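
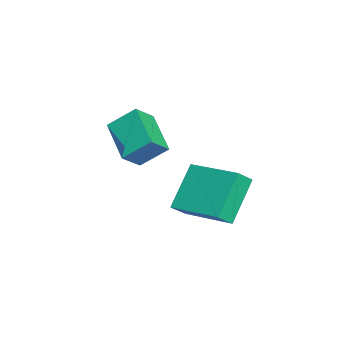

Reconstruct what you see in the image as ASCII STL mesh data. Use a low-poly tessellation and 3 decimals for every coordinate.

solid 
facet normal -0.584 -0.792 -0.176
outer loop
vertex -0.181 -1.826 -2.143
vertex -0.629 -1.374 -2.691
vertex 1.01 -2.385 -3.583
endloop
endfacet
facet normal 0.534 -0.539 0.651
outer loop
vertex 2.249 -0.706 -3.209
vertex -0.181 -1.826 -2.143
vertex 1.01 -2.385 -3.583
endloop
endfacet
facet normal -0.584 -0.792 -0.176
outer loop
vertex 1.01 -2.385 -3.583
vertex -0.629 -1.374 -2.691
vertex 0.562 -1.933 -4.13
endloop
endfacet
facet normal 0.611 -0.287 -0.738
outer loop
vertex 0.562 -1.933 -4.13
vertex 2.249 -0.706 -3.209
vertex 1.01 -2.385 -3.583
endloop
endfacet
facet normal -0.612 0.287 0.737
outer loop
vertex -0.181 -1.826 -2.143
vertex 0.61 0.305 -2.317
vertex -0.629 -1.374 -2.691
endloop
endfacet
facet normal 0.534 -0.539 0.651
outer loop
vertex 1.058 -0.147 -1.77
vertex -0.181 -1.826 -2.143
vertex 2.249 -0.706 -3.209
endloop
endfacet
facet normal -0.611 0.287 0.738
outer loop
vertex 1.058 -0.147 -1.77
vertex 0.61 0.305 -2.317
vertex -0.181 -1.826 -2.143
endloop
endfacet
facet normal -0.534 0.539 -0.651
outer loop
vertex -0.629 -1.374 -2.691
vertex 0.61 0.305 -2.317
vertex 0.562 -1.933 -4.13
endloop
endfacet
facet normal 0.612 -0.288 -0.737
outer loop
vertex 1.801 -0.254 -3.757
vertex 2.249 -0.706 -3.209
vertex 0.562 -1.933 -4.13
endloop
endfacet
facet normal -0.534 0.539 -0.651
outer loop
vertex 0.562 -1.933 -4.13
vertex 0.61 0.305 -2.317
vertex 1.801 -0.254 -3.757
endloop
endfacet
facet normal 0.584 0.792 0.176
outer loop
vertex 1.801 -0.254 -3.757
vertex 1.058 -0.147 -1.77
vertex 2.249 -0.706 -3.209
endloop
endfacet
facet normal 0.584 0.792 0.176
outer loop
vertex 0.61 0.305 -2.317
vertex 1.058 -0.147 -1.77
vertex 1.801 -0.254 -3.757
endloop
endfacet
facet normal -0.590 0.508 -0.628
outer loop
vertex -3.446 -3.469 -1.621
vertex -1.953 -2.746 -2.439
vertex -3.418 -4.49 -2.473
endloop
endfacet
facet normal -0.807 -0.391 0.442
outer loop
vertex -2.787 -5.034 -1.801
vertex -3.446 -3.469 -1.621
vertex -3.418 -4.49 -2.473
endloop
endfacet
facet normal -0.590 0.508 -0.628
outer loop
vertex -3.418 -4.49 -2.473
vertex -1.953 -2.746 -2.439
vertex -1.925 -3.767 -3.291
endloop
endfacet
facet normal 0.021 -0.768 -0.641
outer loop
vertex -1.925 -3.767 -3.291
vertex -2.787 -5.034 -1.801
vertex -3.418 -4.49 -2.473
endloop
endfacet
facet normal -0.021 0.768 0.641
outer loop
vertex -3.446 -3.469 -1.621
vertex -1.322 -3.29 -1.767
vertex -1.953 -2.746 -2.439
endloop
endfacet
facet normal -0.807 -0.391 0.442
outer loop
vertex -2.815 -4.013 -0.949
vertex -3.446 -3.469 -1.621
vertex -2.787 -5.034 -1.801
endloop
endfacet
facet normal -0.021 0.768 0.641
outer loop
vertex -2.815 -4.013 -0.949
vertex -1.322 -3.29 -1.767
vertex -3.446 -3.469 -1.621
endloop
endfacet
facet normal 0.807 0.391 -0.442
outer loop
vertex -1.953 -2.746 -2.439
vertex -1.322 -3.29 -1.767
vertex -1.925 -3.767 -3.291
endloop
endfacet
facet normal 0.021 -0.768 -0.641
outer loop
vertex -1.294 -4.311 -2.619
vertex -2.787 -5.034 -1.801
vertex -1.925 -3.767 -3.291
endloop
endfacet
facet normal 0.807 0.391 -0.442
outer loop
vertex -1.925 -3.767 -3.291
vertex -1.322 -3.29 -1.767
vertex -1.294 -4.311 -2.619
endloop
endfacet
facet normal 0.590 -0.508 0.628
outer loop
vertex -1.294 -4.311 -2.619
vertex -2.815 -4.013 -0.949
vertex -2.787 -5.034 -1.801
endloop
endfacet
facet normal 0.590 -0.508 0.628
outer loop
vertex -1.322 -3.29 -1.767
vertex -2.815 -4.013 -0.949
vertex -1.294 -4.311 -2.619
endloop
endfacet

endsolid


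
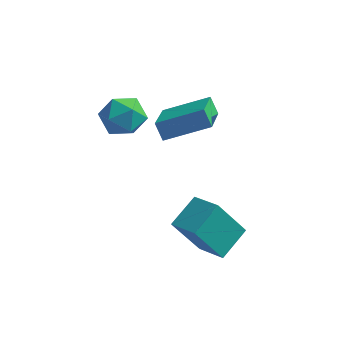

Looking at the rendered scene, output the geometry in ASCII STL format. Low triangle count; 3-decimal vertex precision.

solid 
facet normal -0.465 -0.263 0.846
outer loop
vertex 2.58 -1.894 -0.95
vertex 2.986 -0.604 -0.326
vertex 1.434 -1.316 -1.4
endloop
endfacet
facet normal -0.272 -0.866 -0.419
outer loop
vertex 2.354 -0.796 -3.074
vertex 2.58 -1.894 -0.95
vertex 1.434 -1.316 -1.4
endloop
endfacet
facet normal -0.465 -0.262 0.846
outer loop
vertex 1.434 -1.316 -1.4
vertex 2.986 -0.604 -0.326
vertex 1.841 -0.025 -0.776
endloop
endfacet
facet normal -0.842 0.425 -0.331
outer loop
vertex 1.841 -0.025 -0.776
vertex 2.354 -0.796 -3.074
vertex 1.434 -1.316 -1.4
endloop
endfacet
facet normal 0.842 -0.425 0.331
outer loop
vertex 2.58 -1.894 -0.95
vertex 3.906 -0.084 -2.0
vertex 2.986 -0.604 -0.326
endloop
endfacet
facet normal -0.273 -0.866 -0.419
outer loop
vertex 3.499 -1.375 -2.624
vertex 2.58 -1.894 -0.95
vertex 2.354 -0.796 -3.074
endloop
endfacet
facet normal 0.842 -0.425 0.331
outer loop
vertex 3.499 -1.375 -2.624
vertex 3.906 -0.084 -2.0
vertex 2.58 -1.894 -0.95
endloop
endfacet
facet normal 0.273 0.866 0.419
outer loop
vertex 2.986 -0.604 -0.326
vertex 3.906 -0.084 -2.0
vertex 1.841 -0.025 -0.776
endloop
endfacet
facet normal -0.843 0.425 -0.331
outer loop
vertex 2.76 0.494 -2.45
vertex 2.354 -0.796 -3.074
vertex 1.841 -0.025 -0.776
endloop
endfacet
facet normal 0.273 0.866 0.418
outer loop
vertex 1.841 -0.025 -0.776
vertex 3.906 -0.084 -2.0
vertex 2.76 0.494 -2.45
endloop
endfacet
facet normal 0.465 0.263 -0.845
outer loop
vertex 2.76 0.494 -2.45
vertex 3.499 -1.375 -2.624
vertex 2.354 -0.796 -3.074
endloop
endfacet
facet normal 0.464 0.262 -0.846
outer loop
vertex 3.906 -0.084 -2.0
vertex 3.499 -1.375 -2.624
vertex 2.76 0.494 -2.45
endloop
endfacet
facet normal -0.874 0.228 0.429
outer loop
vertex -2.349 0.762 2.065
vertex -1.873 1.049 2.883
vertex -2.056 1.701 2.163
endloop
endfacet
facet normal -0.908 0.312 -0.279
outer loop
vertex -2.349 0.762 2.065
vertex -2.056 1.701 2.163
vertex -1.949 1.238 1.296
endloop
endfacet
facet normal -0.749 -0.313 -0.583
outer loop
vertex -2.349 0.762 2.065
vertex -1.949 1.238 1.296
vertex -1.701 0.299 1.481
endloop
endfacet
facet normal -0.618 -0.784 -0.064
outer loop
vertex -2.349 0.762 2.065
vertex -1.701 0.299 1.481
vertex -1.654 0.182 2.461
endloop
endfacet
facet normal -0.695 -0.449 0.562
outer loop
vertex -2.349 0.762 2.065
vertex -1.654 0.182 2.461
vertex -1.873 1.049 2.883
endloop
endfacet
facet normal -0.407 0.784 -0.469
outer loop
vertex -1.949 1.238 1.296
vertex -2.056 1.701 2.163
vertex -1.226 1.818 1.639
endloop
endfacet
facet normal -0.351 0.648 0.676
outer loop
vertex -2.056 1.701 2.163
vertex -1.873 1.049 2.883
vertex -1.179 1.701 2.619
endloop
endfacet
facet normal -0.062 -0.449 0.891
outer loop
vertex -1.873 1.049 2.883
vertex -1.654 0.182 2.461
vertex -0.931 0.762 2.804
endloop
endfacet
facet normal 0.063 -0.991 -0.121
outer loop
vertex -1.654 0.182 2.461
vertex -1.701 0.299 1.481
vertex -0.824 0.299 1.937
endloop
endfacet
facet normal -0.150 -0.229 -0.962
outer loop
vertex -1.701 0.299 1.481
vertex -1.949 1.238 1.296
vertex -1.007 0.951 1.217
endloop
endfacet
facet normal 0.618 0.784 0.064
outer loop
vertex -0.531 1.238 2.035
vertex -1.226 1.818 1.639
vertex -1.179 1.701 2.619
endloop
endfacet
facet normal 0.749 0.313 0.583
outer loop
vertex -0.531 1.238 2.035
vertex -1.179 1.701 2.619
vertex -0.931 0.762 2.804
endloop
endfacet
facet normal 0.908 -0.312 0.279
outer loop
vertex -0.531 1.238 2.035
vertex -0.931 0.762 2.804
vertex -0.824 0.299 1.937
endloop
endfacet
facet normal 0.874 -0.228 -0.429
outer loop
vertex -0.531 1.238 2.035
vertex -0.824 0.299 1.937
vertex -1.007 0.951 1.217
endloop
endfacet
facet normal 0.695 0.449 -0.562
outer loop
vertex -0.531 1.238 2.035
vertex -1.007 0.951 1.217
vertex -1.226 1.818 1.639
endloop
endfacet
facet normal -0.063 0.991 0.121
outer loop
vertex -1.179 1.701 2.619
vertex -1.226 1.818 1.639
vertex -2.056 1.701 2.163
endloop
endfacet
facet normal 0.150 0.229 0.962
outer loop
vertex -0.931 0.762 2.804
vertex -1.179 1.701 2.619
vertex -1.873 1.049 2.883
endloop
endfacet
facet normal 0.407 -0.784 0.469
outer loop
vertex -0.824 0.299 1.937
vertex -0.931 0.762 2.804
vertex -1.654 0.182 2.461
endloop
endfacet
facet normal 0.351 -0.648 -0.676
outer loop
vertex -1.007 0.951 1.217
vertex -0.824 0.299 1.937
vertex -1.701 0.299 1.481
endloop
endfacet
facet normal 0.062 0.449 -0.891
outer loop
vertex -1.226 1.818 1.639
vertex -1.007 0.951 1.217
vertex -1.949 1.238 1.296
endloop
endfacet
facet normal -0.500 0.288 0.817
outer loop
vertex -0.09 0.851 2.198
vertex 1.547 1.617 2.929
vertex -0.542 2.702 1.269
endloop
endfacet
facet normal -0.839 -0.393 -0.375
outer loop
vertex -0.127 2.463 0.591
vertex -0.09 0.851 2.198
vertex -0.542 2.702 1.269
endloop
endfacet
facet normal -0.499 0.288 0.817
outer loop
vertex -0.542 2.702 1.269
vertex 1.547 1.617 2.929
vertex 1.096 3.468 2.0
endloop
endfacet
facet normal -0.213 0.873 -0.438
outer loop
vertex 1.096 3.468 2.0
vertex -0.127 2.463 0.591
vertex -0.542 2.702 1.269
endloop
endfacet
facet normal 0.213 -0.873 0.438
outer loop
vertex -0.09 0.851 2.198
vertex 1.962 1.378 2.251
vertex 1.547 1.617 2.929
endloop
endfacet
facet normal -0.840 -0.393 -0.375
outer loop
vertex 0.324 0.612 1.52
vertex -0.09 0.851 2.198
vertex -0.127 2.463 0.591
endloop
endfacet
facet normal 0.213 -0.873 0.438
outer loop
vertex 0.324 0.612 1.52
vertex 1.962 1.378 2.251
vertex -0.09 0.851 2.198
endloop
endfacet
facet normal 0.839 0.393 0.375
outer loop
vertex 1.547 1.617 2.929
vertex 1.962 1.378 2.251
vertex 1.096 3.468 2.0
endloop
endfacet
facet normal -0.213 0.873 -0.438
outer loop
vertex 1.51 3.229 1.322
vertex -0.127 2.463 0.591
vertex 1.096 3.468 2.0
endloop
endfacet
facet normal 0.840 0.393 0.374
outer loop
vertex 1.096 3.468 2.0
vertex 1.962 1.378 2.251
vertex 1.51 3.229 1.322
endloop
endfacet
facet normal 0.500 -0.288 -0.817
outer loop
vertex 1.51 3.229 1.322
vertex 0.324 0.612 1.52
vertex -0.127 2.463 0.591
endloop
endfacet
facet normal 0.499 -0.288 -0.817
outer loop
vertex 1.962 1.378 2.251
vertex 0.324 0.612 1.52
vertex 1.51 3.229 1.322
endloop
endfacet

endsolid


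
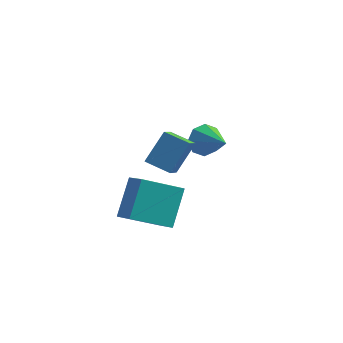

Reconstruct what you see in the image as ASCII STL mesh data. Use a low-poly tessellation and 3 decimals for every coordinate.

solid 
facet normal -0.732 -0.509 0.453
outer loop
vertex -0.931 -2.868 -1.083
vertex -0.889 -1.5 0.523
vertex -1.782 -2.16 -1.663
endloop
endfacet
facet normal -0.020 -0.648 -0.761
outer loop
vertex -0.231 -1.08 -2.623
vertex -0.931 -2.868 -1.083
vertex -1.782 -2.16 -1.663
endloop
endfacet
facet normal -0.732 -0.510 0.453
outer loop
vertex -1.782 -2.16 -1.663
vertex -0.889 -1.5 0.523
vertex -1.741 -0.792 -0.057
endloop
endfacet
facet normal -0.681 0.566 -0.464
outer loop
vertex -1.741 -0.792 -0.057
vertex -0.231 -1.08 -2.623
vertex -1.782 -2.16 -1.663
endloop
endfacet
facet normal 0.681 -0.566 0.464
outer loop
vertex -0.931 -2.868 -1.083
vertex 0.662 -0.42 -0.437
vertex -0.889 -1.5 0.523
endloop
endfacet
facet normal -0.020 -0.648 -0.761
outer loop
vertex 0.621 -1.788 -2.043
vertex -0.931 -2.868 -1.083
vertex -0.231 -1.08 -2.623
endloop
endfacet
facet normal 0.681 -0.566 0.465
outer loop
vertex 0.621 -1.788 -2.043
vertex 0.662 -0.42 -0.437
vertex -0.931 -2.868 -1.083
endloop
endfacet
facet normal 0.020 0.648 0.761
outer loop
vertex -0.889 -1.5 0.523
vertex 0.662 -0.42 -0.437
vertex -1.741 -0.792 -0.057
endloop
endfacet
facet normal -0.681 0.566 -0.464
outer loop
vertex -0.189 0.288 -1.017
vertex -0.231 -1.08 -2.623
vertex -1.741 -0.792 -0.057
endloop
endfacet
facet normal 0.020 0.648 0.761
outer loop
vertex -1.741 -0.792 -0.057
vertex 0.662 -0.42 -0.437
vertex -0.189 0.288 -1.017
endloop
endfacet
facet normal 0.732 0.509 -0.453
outer loop
vertex -0.189 0.288 -1.017
vertex 0.621 -1.788 -2.043
vertex -0.231 -1.08 -2.623
endloop
endfacet
facet normal 0.732 0.509 -0.452
outer loop
vertex 0.662 -0.42 -0.437
vertex 0.621 -1.788 -2.043
vertex -0.189 0.288 -1.017
endloop
endfacet
facet normal -0.761 0.523 -0.383
outer loop
vertex 0.638 3.872 -0.81
vertex 0.145 3.69 -0.079
vertex 0.714 4.345 -0.316
endloop
endfacet
facet normal 0.906 0.227 -0.357
outer loop
vertex 0.638 3.872 -0.81
vertex 0.714 4.345 -0.316
vertex 1.455 2.79 0.579
endloop
endfacet
facet normal -0.762 0.523 -0.382
outer loop
vertex 0.714 4.345 -0.316
vertex 0.145 3.69 -0.079
vertex 0.458 4.435 0.317
endloop
endfacet
facet normal 0.809 0.531 0.252
outer loop
vertex 0.714 4.345 -0.316
vertex 0.458 4.435 0.317
vertex 1.455 2.79 0.579
endloop
endfacet
facet normal -0.761 0.523 -0.383
outer loop
vertex 0.458 4.435 0.317
vertex 0.145 3.69 -0.079
vertex 0.018 4.088 0.718
endloop
endfacet
facet normal 0.432 0.391 0.813
outer loop
vertex 0.458 4.435 0.317
vertex 0.018 4.088 0.718
vertex 1.455 2.79 0.579
endloop
endfacet
facet normal -0.762 0.523 -0.383
outer loop
vertex 0.018 4.088 0.718
vertex 0.145 3.69 -0.079
vertex -0.347 3.508 0.652
endloop
endfacet
facet normal -0.004 -0.111 0.994
outer loop
vertex 0.018 4.088 0.718
vertex -0.347 3.508 0.652
vertex 1.455 2.79 0.579
endloop
endfacet
facet normal -0.762 0.523 -0.383
outer loop
vertex -0.347 3.508 0.652
vertex 0.145 3.69 -0.079
vertex -0.424 3.034 0.158
endloop
endfacet
facet normal -0.243 -0.681 0.691
outer loop
vertex -0.347 3.508 0.652
vertex -0.424 3.034 0.158
vertex 1.455 2.79 0.579
endloop
endfacet
facet normal -0.762 0.523 -0.382
outer loop
vertex -0.424 3.034 0.158
vertex 0.145 3.69 -0.079
vertex -0.168 2.945 -0.475
endloop
endfacet
facet normal -0.146 -0.986 0.080
outer loop
vertex -0.424 3.034 0.158
vertex -0.168 2.945 -0.475
vertex 1.455 2.79 0.579
endloop
endfacet
facet normal -0.761 0.523 -0.383
outer loop
vertex -0.168 2.945 -0.475
vertex 0.145 3.69 -0.079
vertex 0.272 3.292 -0.876
endloop
endfacet
facet normal 0.231 -0.847 -0.480
outer loop
vertex -0.168 2.945 -0.475
vertex 0.272 3.292 -0.876
vertex 1.455 2.79 0.579
endloop
endfacet
facet normal -0.761 0.524 -0.383
outer loop
vertex 0.272 3.292 -0.876
vertex 0.145 3.69 -0.079
vertex 0.638 3.872 -0.81
endloop
endfacet
facet normal 0.666 -0.345 -0.661
outer loop
vertex 0.272 3.292 -0.876
vertex 0.638 3.872 -0.81
vertex 1.455 2.79 0.579
endloop
endfacet
facet normal -0.950 0.093 0.299
outer loop
vertex -1.017 -0.796 1.167
vertex -0.487 0.172 2.551
vertex -1.139 0.327 0.428
endloop
endfacet
facet normal -0.300 -0.547 -0.782
outer loop
vertex 0.067 0.208 0.049
vertex -1.017 -0.796 1.167
vertex -1.139 0.327 0.428
endloop
endfacet
facet normal -0.950 0.093 0.299
outer loop
vertex -1.139 0.327 0.428
vertex -0.487 0.172 2.551
vertex -0.609 1.295 1.812
endloop
endfacet
facet normal -0.090 0.832 -0.547
outer loop
vertex -0.609 1.295 1.812
vertex 0.067 0.208 0.049
vertex -1.139 0.327 0.428
endloop
endfacet
facet normal 0.090 -0.832 0.547
outer loop
vertex -1.017 -0.796 1.167
vertex 0.719 0.053 2.172
vertex -0.487 0.172 2.551
endloop
endfacet
facet normal -0.300 -0.547 -0.782
outer loop
vertex 0.189 -0.915 0.788
vertex -1.017 -0.796 1.167
vertex 0.067 0.208 0.049
endloop
endfacet
facet normal 0.090 -0.832 0.547
outer loop
vertex 0.189 -0.915 0.788
vertex 0.719 0.053 2.172
vertex -1.017 -0.796 1.167
endloop
endfacet
facet normal 0.300 0.547 0.782
outer loop
vertex -0.487 0.172 2.551
vertex 0.719 0.053 2.172
vertex -0.609 1.295 1.812
endloop
endfacet
facet normal -0.090 0.832 -0.547
outer loop
vertex 0.597 1.176 1.433
vertex 0.067 0.208 0.049
vertex -0.609 1.295 1.812
endloop
endfacet
facet normal 0.300 0.547 0.782
outer loop
vertex -0.609 1.295 1.812
vertex 0.719 0.053 2.172
vertex 0.597 1.176 1.433
endloop
endfacet
facet normal 0.950 -0.093 -0.299
outer loop
vertex 0.597 1.176 1.433
vertex 0.189 -0.915 0.788
vertex 0.067 0.208 0.049
endloop
endfacet
facet normal 0.950 -0.093 -0.299
outer loop
vertex 0.719 0.053 2.172
vertex 0.189 -0.915 0.788
vertex 0.597 1.176 1.433
endloop
endfacet

endsolid


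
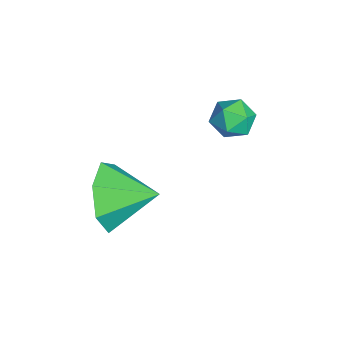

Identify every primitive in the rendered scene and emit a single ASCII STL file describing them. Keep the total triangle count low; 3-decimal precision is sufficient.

solid 
facet normal -0.240 -0.927 -0.289
outer loop
vertex 0.599 -4.724 -1.868
vertex 0.228 -4.351 -2.754
vertex 1.185 -4.666 -2.54
endloop
endfacet
facet normal 0.725 0.222 0.652
outer loop
vertex 0.599 -4.724 -1.868
vertex 1.185 -4.666 -2.54
vertex 0.552 -3.109 -2.366
endloop
endfacet
facet normal -0.240 -0.927 -0.289
outer loop
vertex 1.185 -4.666 -2.54
vertex 0.228 -4.351 -2.754
vertex 1.051 -4.371 -3.373
endloop
endfacet
facet normal 0.926 0.378 -0.015
outer loop
vertex 1.185 -4.666 -2.54
vertex 1.051 -4.371 -3.373
vertex 0.552 -3.109 -2.366
endloop
endfacet
facet normal -0.240 -0.927 -0.289
outer loop
vertex 1.051 -4.371 -3.373
vertex 0.228 -4.351 -2.754
vertex 0.297 -4.061 -3.74
endloop
endfacet
facet normal 0.532 0.647 -0.547
outer loop
vertex 1.051 -4.371 -3.373
vertex 0.297 -4.061 -3.74
vertex 0.552 -3.109 -2.366
endloop
endfacet
facet normal -0.241 -0.926 -0.289
outer loop
vertex 0.297 -4.061 -3.74
vertex 0.228 -4.351 -2.754
vertex -0.508 -3.969 -3.364
endloop
endfacet
facet normal -0.159 0.825 -0.542
outer loop
vertex 0.297 -4.061 -3.74
vertex -0.508 -3.969 -3.364
vertex 0.552 -3.109 -2.366
endloop
endfacet
facet normal -0.242 -0.926 -0.289
outer loop
vertex -0.508 -3.969 -3.364
vertex 0.228 -4.351 -2.754
vertex -0.759 -4.164 -2.528
endloop
endfacet
facet normal -0.626 0.779 -0.006
outer loop
vertex -0.508 -3.969 -3.364
vertex -0.759 -4.164 -2.528
vertex 0.552 -3.109 -2.366
endloop
endfacet
facet normal -0.242 -0.926 -0.289
outer loop
vertex -0.759 -4.164 -2.528
vertex 0.228 -4.351 -2.754
vertex -0.266 -4.5 -1.863
endloop
endfacet
facet normal -0.519 0.544 0.660
outer loop
vertex -0.759 -4.164 -2.528
vertex -0.266 -4.5 -1.863
vertex 0.552 -3.109 -2.366
endloop
endfacet
facet normal -0.242 -0.926 -0.289
outer loop
vertex -0.266 -4.5 -1.863
vertex 0.228 -4.351 -2.754
vertex 0.599 -4.724 -1.868
endloop
endfacet
facet normal 0.082 0.296 0.952
outer loop
vertex -0.266 -4.5 -1.863
vertex 0.599 -4.724 -1.868
vertex 0.552 -3.109 -2.366
endloop
endfacet
facet normal -0.570 0.717 -0.402
outer loop
vertex -1.63 -0.941 -2.032
vertex -2.059 -1.018 -1.561
vertex -1.579 -0.598 -1.492
endloop
endfacet
facet normal 0.122 0.833 -0.540
outer loop
vertex -1.63 -0.941 -2.032
vertex -1.579 -0.598 -1.492
vertex -1.055 -0.85 -1.762
endloop
endfacet
facet normal 0.375 0.265 -0.888
outer loop
vertex -1.63 -0.941 -2.032
vertex -1.055 -0.85 -1.762
vertex -1.21 -1.425 -1.999
endloop
endfacet
facet normal -0.159 -0.204 -0.966
outer loop
vertex -1.63 -0.941 -2.032
vertex -1.21 -1.425 -1.999
vertex -1.831 -1.529 -1.875
endloop
endfacet
facet normal -0.743 0.077 -0.665
outer loop
vertex -1.63 -0.941 -2.032
vertex -1.831 -1.529 -1.875
vertex -2.059 -1.018 -1.561
endloop
endfacet
facet normal 0.466 0.881 0.083
outer loop
vertex -1.055 -0.85 -1.762
vertex -1.579 -0.598 -1.492
vertex -1.129 -0.871 -1.125
endloop
endfacet
facet normal -0.651 0.694 0.306
outer loop
vertex -1.579 -0.598 -1.492
vertex -2.059 -1.018 -1.561
vertex -1.75 -0.975 -1.001
endloop
endfacet
facet normal -0.932 -0.342 -0.120
outer loop
vertex -2.059 -1.018 -1.561
vertex -1.831 -1.529 -1.875
vertex -1.905 -1.55 -1.238
endloop
endfacet
facet normal 0.012 -0.795 -0.606
outer loop
vertex -1.831 -1.529 -1.875
vertex -1.21 -1.425 -1.999
vertex -1.381 -1.802 -1.508
endloop
endfacet
facet normal 0.876 -0.038 -0.481
outer loop
vertex -1.21 -1.425 -1.999
vertex -1.055 -0.85 -1.762
vertex -0.901 -1.382 -1.439
endloop
endfacet
facet normal 0.159 0.204 0.966
outer loop
vertex -1.33 -1.459 -0.968
vertex -1.129 -0.871 -1.125
vertex -1.75 -0.975 -1.001
endloop
endfacet
facet normal -0.375 -0.265 0.888
outer loop
vertex -1.33 -1.459 -0.968
vertex -1.75 -0.975 -1.001
vertex -1.905 -1.55 -1.238
endloop
endfacet
facet normal -0.122 -0.833 0.540
outer loop
vertex -1.33 -1.459 -0.968
vertex -1.905 -1.55 -1.238
vertex -1.381 -1.802 -1.508
endloop
endfacet
facet normal 0.570 -0.717 0.402
outer loop
vertex -1.33 -1.459 -0.968
vertex -1.381 -1.802 -1.508
vertex -0.901 -1.382 -1.439
endloop
endfacet
facet normal 0.743 -0.077 0.665
outer loop
vertex -1.33 -1.459 -0.968
vertex -0.901 -1.382 -1.439
vertex -1.129 -0.871 -1.125
endloop
endfacet
facet normal -0.012 0.795 0.606
outer loop
vertex -1.75 -0.975 -1.001
vertex -1.129 -0.871 -1.125
vertex -1.579 -0.598 -1.492
endloop
endfacet
facet normal -0.876 0.038 0.481
outer loop
vertex -1.905 -1.55 -1.238
vertex -1.75 -0.975 -1.001
vertex -2.059 -1.018 -1.561
endloop
endfacet
facet normal -0.466 -0.881 -0.083
outer loop
vertex -1.381 -1.802 -1.508
vertex -1.905 -1.55 -1.238
vertex -1.831 -1.529 -1.875
endloop
endfacet
facet normal 0.651 -0.694 -0.306
outer loop
vertex -0.901 -1.382 -1.439
vertex -1.381 -1.802 -1.508
vertex -1.21 -1.425 -1.999
endloop
endfacet
facet normal 0.932 0.342 0.120
outer loop
vertex -1.129 -0.871 -1.125
vertex -0.901 -1.382 -1.439
vertex -1.055 -0.85 -1.762
endloop
endfacet

endsolid


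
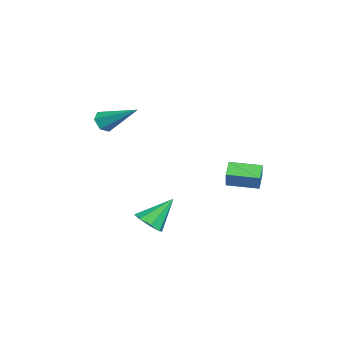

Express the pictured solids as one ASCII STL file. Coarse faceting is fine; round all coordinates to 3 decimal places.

solid 
facet normal 0.242 -0.629 -0.739
outer loop
vertex 3.963 -1.505 -4.009
vertex 3.484 -1.141 -4.475
vertex 4.219 -1.069 -4.296
endloop
endfacet
facet normal 0.706 0.051 0.707
outer loop
vertex 3.963 -1.505 -4.009
vertex 4.219 -1.069 -4.296
vertex 3.076 -0.079 -3.225
endloop
endfacet
facet normal 0.242 -0.629 -0.739
outer loop
vertex 4.219 -1.069 -4.296
vertex 3.484 -1.141 -4.475
vertex 4.045 -0.675 -4.688
endloop
endfacet
facet normal 0.760 0.595 0.261
outer loop
vertex 4.219 -1.069 -4.296
vertex 4.045 -0.675 -4.688
vertex 3.076 -0.079 -3.225
endloop
endfacet
facet normal 0.241 -0.628 -0.740
outer loop
vertex 4.045 -0.675 -4.688
vertex 3.484 -1.141 -4.475
vertex 3.542 -0.555 -4.954
endloop
endfacet
facet normal 0.314 0.934 -0.172
outer loop
vertex 4.045 -0.675 -4.688
vertex 3.542 -0.555 -4.954
vertex 3.076 -0.079 -3.225
endloop
endfacet
facet normal 0.242 -0.628 -0.739
outer loop
vertex 3.542 -0.555 -4.954
vertex 3.484 -1.141 -4.475
vertex 3.005 -0.778 -4.94
endloop
endfacet
facet normal -0.368 0.866 -0.338
outer loop
vertex 3.542 -0.555 -4.954
vertex 3.005 -0.778 -4.94
vertex 3.076 -0.079 -3.225
endloop
endfacet
facet normal 0.241 -0.628 -0.739
outer loop
vertex 3.005 -0.778 -4.94
vertex 3.484 -1.141 -4.475
vertex 2.749 -1.214 -4.653
endloop
endfacet
facet normal -0.891 0.432 -0.139
outer loop
vertex 3.005 -0.778 -4.94
vertex 2.749 -1.214 -4.653
vertex 3.076 -0.079 -3.225
endloop
endfacet
facet normal 0.241 -0.629 -0.739
outer loop
vertex 2.749 -1.214 -4.653
vertex 3.484 -1.141 -4.475
vertex 2.923 -1.608 -4.261
endloop
endfacet
facet normal -0.945 -0.113 0.306
outer loop
vertex 2.749 -1.214 -4.653
vertex 2.923 -1.608 -4.261
vertex 3.076 -0.079 -3.225
endloop
endfacet
facet normal 0.241 -0.629 -0.739
outer loop
vertex 2.923 -1.608 -4.261
vertex 3.484 -1.141 -4.475
vertex 3.426 -1.728 -3.995
endloop
endfacet
facet normal -0.499 -0.451 0.740
outer loop
vertex 2.923 -1.608 -4.261
vertex 3.426 -1.728 -3.995
vertex 3.076 -0.079 -3.225
endloop
endfacet
facet normal 0.242 -0.628 -0.739
outer loop
vertex 3.426 -1.728 -3.995
vertex 3.484 -1.141 -4.475
vertex 3.963 -1.505 -4.009
endloop
endfacet
facet normal 0.183 -0.384 0.905
outer loop
vertex 3.426 -1.728 -3.995
vertex 3.963 -1.505 -4.009
vertex 3.076 -0.079 -3.225
endloop
endfacet
facet normal -0.388 -0.764 -0.516
outer loop
vertex -1.671 -2.955 -1.156
vertex -1.856 -3.219 -0.626
vertex -2.232 -2.826 -0.925
endloop
endfacet
facet normal -0.072 0.785 -0.615
outer loop
vertex -1.671 -2.955 -1.156
vertex -2.232 -2.826 -0.925
vertex -1.064 -1.661 0.426
endloop
endfacet
facet normal -0.388 -0.764 -0.516
outer loop
vertex -2.232 -2.826 -0.925
vertex -1.856 -3.219 -0.626
vertex -2.417 -3.09 -0.395
endloop
endfacet
facet normal -0.744 0.664 0.071
outer loop
vertex -2.232 -2.826 -0.925
vertex -2.417 -3.09 -0.395
vertex -1.064 -1.661 0.426
endloop
endfacet
facet normal -0.388 -0.763 -0.517
outer loop
vertex -2.417 -3.09 -0.395
vertex -1.856 -3.219 -0.626
vertex -2.041 -3.483 -0.097
endloop
endfacet
facet normal -0.572 0.072 0.817
outer loop
vertex -2.417 -3.09 -0.395
vertex -2.041 -3.483 -0.097
vertex -1.064 -1.661 0.426
endloop
endfacet
facet normal -0.387 -0.764 -0.517
outer loop
vertex -2.041 -3.483 -0.097
vertex -1.856 -3.219 -0.626
vertex -1.48 -3.611 -0.328
endloop
endfacet
facet normal 0.271 -0.397 0.877
outer loop
vertex -2.041 -3.483 -0.097
vertex -1.48 -3.611 -0.328
vertex -1.064 -1.661 0.426
endloop
endfacet
facet normal -0.389 -0.764 -0.515
outer loop
vertex -1.48 -3.611 -0.328
vertex -1.856 -3.219 -0.626
vertex -1.295 -3.348 -0.858
endloop
endfacet
facet normal 0.942 -0.275 0.192
outer loop
vertex -1.48 -3.611 -0.328
vertex -1.295 -3.348 -0.858
vertex -1.064 -1.661 0.426
endloop
endfacet
facet normal -0.389 -0.763 -0.516
outer loop
vertex -1.295 -3.348 -0.858
vertex -1.856 -3.219 -0.626
vertex -1.671 -2.955 -1.156
endloop
endfacet
facet normal 0.770 0.316 -0.554
outer loop
vertex -1.295 -3.348 -0.858
vertex -1.671 -2.955 -1.156
vertex -1.064 -1.661 0.426
endloop
endfacet
facet normal -0.839 0.169 0.518
outer loop
vertex 3.145 2.259 -0.998
vertex 3.365 3.668 -1.102
vertex 2.633 2.277 -1.833
endloop
endfacet
facet normal -0.153 -0.986 0.073
outer loop
vertex 3.355 2.132 -2.278
vertex 3.145 2.259 -0.998
vertex 2.633 2.277 -1.833
endloop
endfacet
facet normal -0.839 0.169 0.518
outer loop
vertex 2.633 2.277 -1.833
vertex 3.365 3.668 -1.102
vertex 2.853 3.686 -1.937
endloop
endfacet
facet normal -0.522 0.019 -0.853
outer loop
vertex 2.853 3.686 -1.937
vertex 3.355 2.132 -2.278
vertex 2.633 2.277 -1.833
endloop
endfacet
facet normal 0.522 -0.019 0.853
outer loop
vertex 3.145 2.259 -0.998
vertex 4.087 3.523 -1.547
vertex 3.365 3.668 -1.102
endloop
endfacet
facet normal -0.153 -0.986 0.073
outer loop
vertex 3.867 2.114 -1.443
vertex 3.145 2.259 -0.998
vertex 3.355 2.132 -2.278
endloop
endfacet
facet normal 0.522 -0.019 0.853
outer loop
vertex 3.867 2.114 -1.443
vertex 4.087 3.523 -1.547
vertex 3.145 2.259 -0.998
endloop
endfacet
facet normal 0.153 0.986 -0.073
outer loop
vertex 3.365 3.668 -1.102
vertex 4.087 3.523 -1.547
vertex 2.853 3.686 -1.937
endloop
endfacet
facet normal -0.522 0.019 -0.853
outer loop
vertex 3.575 3.541 -2.382
vertex 3.355 2.132 -2.278
vertex 2.853 3.686 -1.937
endloop
endfacet
facet normal 0.153 0.986 -0.073
outer loop
vertex 2.853 3.686 -1.937
vertex 4.087 3.523 -1.547
vertex 3.575 3.541 -2.382
endloop
endfacet
facet normal 0.839 -0.169 -0.518
outer loop
vertex 3.575 3.541 -2.382
vertex 3.867 2.114 -1.443
vertex 3.355 2.132 -2.278
endloop
endfacet
facet normal 0.839 -0.169 -0.518
outer loop
vertex 4.087 3.523 -1.547
vertex 3.867 2.114 -1.443
vertex 3.575 3.541 -2.382
endloop
endfacet

endsolid


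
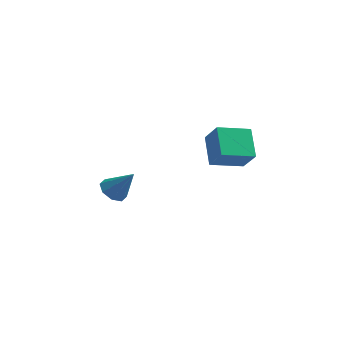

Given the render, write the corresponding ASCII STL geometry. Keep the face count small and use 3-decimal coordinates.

solid 
facet normal -0.615 0.013 -0.788
outer loop
vertex -2.895 0.462 -4.444
vertex -3.609 0.243 -3.89
vertex -3.221 1.037 -4.18
endloop
endfacet
facet normal 0.834 0.535 -0.137
outer loop
vertex -2.895 0.462 -4.444
vertex -3.221 1.037 -4.18
vertex -2.391 0.217 -2.33
endloop
endfacet
facet normal -0.616 0.013 -0.788
outer loop
vertex -3.221 1.037 -4.18
vertex -3.609 0.243 -3.89
vertex -3.774 1.147 -3.746
endloop
endfacet
facet normal 0.364 0.901 0.236
outer loop
vertex -3.221 1.037 -4.18
vertex -3.774 1.147 -3.746
vertex -2.391 0.217 -2.33
endloop
endfacet
facet normal -0.615 0.013 -0.789
outer loop
vertex -3.774 1.147 -3.746
vertex -3.609 0.243 -3.89
vertex -4.231 0.728 -3.397
endloop
endfacet
facet normal -0.175 0.736 0.654
outer loop
vertex -3.774 1.147 -3.746
vertex -4.231 0.728 -3.397
vertex -2.391 0.217 -2.33
endloop
endfacet
facet normal -0.615 0.012 -0.788
outer loop
vertex -4.231 0.728 -3.397
vertex -3.609 0.243 -3.89
vertex -4.323 0.025 -3.336
endloop
endfacet
facet normal -0.468 0.137 0.873
outer loop
vertex -4.231 0.728 -3.397
vertex -4.323 0.025 -3.336
vertex -2.391 0.217 -2.33
endloop
endfacet
facet normal -0.616 0.015 -0.788
outer loop
vertex -4.323 0.025 -3.336
vertex -3.609 0.243 -3.89
vertex -3.998 -0.551 -3.601
endloop
endfacet
facet normal -0.344 -0.546 0.764
outer loop
vertex -4.323 0.025 -3.336
vertex -3.998 -0.551 -3.601
vertex -2.391 0.217 -2.33
endloop
endfacet
facet normal -0.614 0.014 -0.789
outer loop
vertex -3.998 -0.551 -3.601
vertex -3.609 0.243 -3.89
vertex -3.444 -0.661 -4.034
endloop
endfacet
facet normal 0.125 -0.911 0.392
outer loop
vertex -3.998 -0.551 -3.601
vertex -3.444 -0.661 -4.034
vertex -2.391 0.217 -2.33
endloop
endfacet
facet normal -0.616 0.013 -0.788
outer loop
vertex -3.444 -0.661 -4.034
vertex -3.609 0.243 -3.89
vertex -2.987 -0.241 -4.384
endloop
endfacet
facet normal 0.665 -0.746 -0.027
outer loop
vertex -3.444 -0.661 -4.034
vertex -2.987 -0.241 -4.384
vertex -2.391 0.217 -2.33
endloop
endfacet
facet normal -0.616 0.013 -0.788
outer loop
vertex -2.987 -0.241 -4.384
vertex -3.609 0.243 -3.89
vertex -2.895 0.462 -4.444
endloop
endfacet
facet normal 0.958 -0.146 -0.245
outer loop
vertex -2.987 -0.241 -4.384
vertex -2.895 0.462 -4.444
vertex -2.391 0.217 -2.33
endloop
endfacet
facet normal -0.823 -0.509 0.251
outer loop
vertex 2.556 -0.96 2.906
vertex 1.757 -0.312 1.603
vertex 3.156 -2.486 1.78
endloop
endfacet
facet normal 0.481 -0.390 0.785
outer loop
vertex 4.803 -1.468 1.277
vertex 2.556 -0.96 2.906
vertex 3.156 -2.486 1.78
endloop
endfacet
facet normal -0.823 -0.509 0.251
outer loop
vertex 3.156 -2.486 1.78
vertex 1.757 -0.312 1.603
vertex 2.358 -1.839 0.476
endloop
endfacet
facet normal 0.302 -0.768 -0.565
outer loop
vertex 2.358 -1.839 0.476
vertex 4.803 -1.468 1.277
vertex 3.156 -2.486 1.78
endloop
endfacet
facet normal -0.301 0.767 0.566
outer loop
vertex 2.556 -0.96 2.906
vertex 3.404 0.706 1.1
vertex 1.757 -0.312 1.603
endloop
endfacet
facet normal 0.481 -0.390 0.785
outer loop
vertex 4.202 0.059 2.404
vertex 2.556 -0.96 2.906
vertex 4.803 -1.468 1.277
endloop
endfacet
facet normal -0.302 0.767 0.566
outer loop
vertex 4.202 0.059 2.404
vertex 3.404 0.706 1.1
vertex 2.556 -0.96 2.906
endloop
endfacet
facet normal -0.481 0.390 -0.785
outer loop
vertex 1.757 -0.312 1.603
vertex 3.404 0.706 1.1
vertex 2.358 -1.839 0.476
endloop
endfacet
facet normal 0.302 -0.767 -0.566
outer loop
vertex 4.004 -0.82 -0.026
vertex 4.803 -1.468 1.277
vertex 2.358 -1.839 0.476
endloop
endfacet
facet normal -0.481 0.390 -0.785
outer loop
vertex 2.358 -1.839 0.476
vertex 3.404 0.706 1.1
vertex 4.004 -0.82 -0.026
endloop
endfacet
facet normal 0.823 0.509 -0.251
outer loop
vertex 4.004 -0.82 -0.026
vertex 4.202 0.059 2.404
vertex 4.803 -1.468 1.277
endloop
endfacet
facet normal 0.823 0.509 -0.251
outer loop
vertex 3.404 0.706 1.1
vertex 4.202 0.059 2.404
vertex 4.004 -0.82 -0.026
endloop
endfacet

endsolid


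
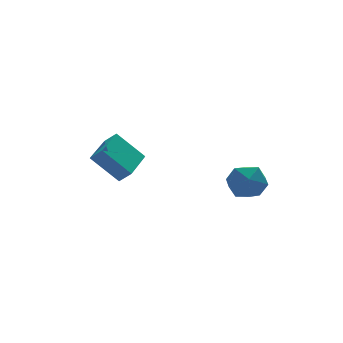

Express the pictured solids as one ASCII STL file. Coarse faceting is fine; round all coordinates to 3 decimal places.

solid 
facet normal -0.153 -0.330 0.931
outer loop
vertex 2.2 -2.298 -2.17
vertex 2.452 -3.394 -2.517
vertex 3.31 -2.688 -2.126
endloop
endfacet
facet normal 0.084 0.344 0.935
outer loop
vertex 2.2 -2.298 -2.17
vertex 3.31 -2.688 -2.126
vertex 3.084 -1.597 -2.507
endloop
endfacet
facet normal -0.374 0.740 0.559
outer loop
vertex 2.2 -2.298 -2.17
vertex 3.084 -1.597 -2.507
vertex 2.087 -1.629 -3.132
endloop
endfacet
facet normal -0.894 0.312 0.322
outer loop
vertex 2.2 -2.298 -2.17
vertex 2.087 -1.629 -3.132
vertex 1.697 -2.739 -3.139
endloop
endfacet
facet normal -0.757 -0.349 0.552
outer loop
vertex 2.2 -2.298 -2.17
vertex 1.697 -2.739 -3.139
vertex 2.452 -3.394 -2.517
endloop
endfacet
facet normal 0.714 0.358 0.601
outer loop
vertex 3.084 -1.597 -2.507
vertex 3.31 -2.688 -2.126
vertex 3.883 -2.261 -3.061
endloop
endfacet
facet normal 0.331 -0.732 0.595
outer loop
vertex 3.31 -2.688 -2.126
vertex 2.452 -3.394 -2.517
vertex 3.493 -3.371 -3.068
endloop
endfacet
facet normal -0.647 -0.763 -0.018
outer loop
vertex 2.452 -3.394 -2.517
vertex 1.697 -2.739 -3.139
vertex 2.496 -3.403 -3.693
endloop
endfacet
facet normal -0.867 0.307 -0.391
outer loop
vertex 1.697 -2.739 -3.139
vertex 2.087 -1.629 -3.132
vertex 2.27 -2.312 -4.074
endloop
endfacet
facet normal -0.027 1.000 -0.009
outer loop
vertex 2.087 -1.629 -3.132
vertex 3.084 -1.597 -2.507
vertex 3.128 -1.606 -3.683
endloop
endfacet
facet normal 0.894 -0.312 -0.322
outer loop
vertex 3.38 -2.702 -4.03
vertex 3.883 -2.261 -3.061
vertex 3.493 -3.371 -3.068
endloop
endfacet
facet normal 0.374 -0.740 -0.559
outer loop
vertex 3.38 -2.702 -4.03
vertex 3.493 -3.371 -3.068
vertex 2.496 -3.403 -3.693
endloop
endfacet
facet normal -0.084 -0.344 -0.935
outer loop
vertex 3.38 -2.702 -4.03
vertex 2.496 -3.403 -3.693
vertex 2.27 -2.312 -4.074
endloop
endfacet
facet normal 0.153 0.330 -0.931
outer loop
vertex 3.38 -2.702 -4.03
vertex 2.27 -2.312 -4.074
vertex 3.128 -1.606 -3.683
endloop
endfacet
facet normal 0.757 0.349 -0.552
outer loop
vertex 3.38 -2.702 -4.03
vertex 3.128 -1.606 -3.683
vertex 3.883 -2.261 -3.061
endloop
endfacet
facet normal 0.867 -0.307 0.391
outer loop
vertex 3.493 -3.371 -3.068
vertex 3.883 -2.261 -3.061
vertex 3.31 -2.688 -2.126
endloop
endfacet
facet normal 0.027 -1.000 0.009
outer loop
vertex 2.496 -3.403 -3.693
vertex 3.493 -3.371 -3.068
vertex 2.452 -3.394 -2.517
endloop
endfacet
facet normal -0.714 -0.358 -0.601
outer loop
vertex 2.27 -2.312 -4.074
vertex 2.496 -3.403 -3.693
vertex 1.697 -2.739 -3.139
endloop
endfacet
facet normal -0.331 0.732 -0.595
outer loop
vertex 3.128 -1.606 -3.683
vertex 2.27 -2.312 -4.074
vertex 2.087 -1.629 -3.132
endloop
endfacet
facet normal 0.647 0.763 0.018
outer loop
vertex 3.883 -2.261 -3.061
vertex 3.128 -1.606 -3.683
vertex 3.084 -1.597 -2.507
endloop
endfacet
facet normal -0.590 0.361 0.722
outer loop
vertex -3.794 -0.209 -0.771
vertex -2.388 1.423 -0.437
vertex -4.231 0.291 -1.378
endloop
endfacet
facet normal -0.645 -0.749 -0.153
outer loop
vertex -3.032 -0.443 -2.843
vertex -3.794 -0.209 -0.771
vertex -4.231 0.291 -1.378
endloop
endfacet
facet normal -0.590 0.361 0.722
outer loop
vertex -4.231 0.291 -1.378
vertex -2.388 1.423 -0.437
vertex -2.825 1.923 -1.045
endloop
endfacet
facet normal -0.485 0.556 -0.675
outer loop
vertex -2.825 1.923 -1.045
vertex -3.032 -0.443 -2.843
vertex -4.231 0.291 -1.378
endloop
endfacet
facet normal 0.485 -0.556 0.675
outer loop
vertex -3.794 -0.209 -0.771
vertex -1.189 0.689 -1.902
vertex -2.388 1.423 -0.437
endloop
endfacet
facet normal -0.645 -0.749 -0.153
outer loop
vertex -2.595 -0.943 -2.235
vertex -3.794 -0.209 -0.771
vertex -3.032 -0.443 -2.843
endloop
endfacet
facet normal 0.485 -0.556 0.676
outer loop
vertex -2.595 -0.943 -2.235
vertex -1.189 0.689 -1.902
vertex -3.794 -0.209 -0.771
endloop
endfacet
facet normal 0.645 0.749 0.152
outer loop
vertex -2.388 1.423 -0.437
vertex -1.189 0.689 -1.902
vertex -2.825 1.923 -1.045
endloop
endfacet
facet normal -0.485 0.556 -0.676
outer loop
vertex -1.626 1.189 -2.509
vertex -3.032 -0.443 -2.843
vertex -2.825 1.923 -1.045
endloop
endfacet
facet normal 0.645 0.749 0.153
outer loop
vertex -2.825 1.923 -1.045
vertex -1.189 0.689 -1.902
vertex -1.626 1.189 -2.509
endloop
endfacet
facet normal 0.591 -0.361 -0.722
outer loop
vertex -1.626 1.189 -2.509
vertex -2.595 -0.943 -2.235
vertex -3.032 -0.443 -2.843
endloop
endfacet
facet normal 0.590 -0.361 -0.722
outer loop
vertex -1.189 0.689 -1.902
vertex -2.595 -0.943 -2.235
vertex -1.626 1.189 -2.509
endloop
endfacet

endsolid


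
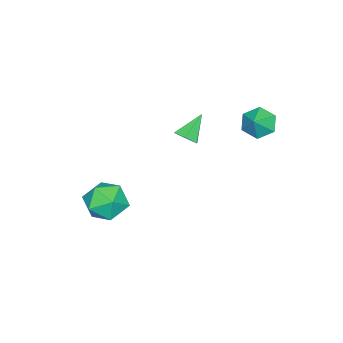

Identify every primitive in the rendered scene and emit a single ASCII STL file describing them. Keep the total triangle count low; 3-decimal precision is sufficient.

solid 
facet normal -0.899 -0.430 -0.087
outer loop
vertex 2.513 -2.024 -2.045
vertex 3.025 -2.989 -2.562
vertex 2.889 -2.947 -1.361
endloop
endfacet
facet normal -0.876 -0.000 0.482
outer loop
vertex 2.513 -2.024 -2.045
vertex 2.889 -2.947 -1.361
vertex 3.086 -1.81 -1.002
endloop
endfacet
facet normal -0.711 0.655 0.256
outer loop
vertex 2.513 -2.024 -2.045
vertex 3.086 -1.81 -1.002
vertex 3.344 -1.148 -1.981
endloop
endfacet
facet normal -0.630 0.631 -0.453
outer loop
vertex 2.513 -2.024 -2.045
vertex 3.344 -1.148 -1.981
vertex 3.307 -1.877 -2.945
endloop
endfacet
facet normal -0.746 -0.040 -0.665
outer loop
vertex 2.513 -2.024 -2.045
vertex 3.307 -1.877 -2.945
vertex 3.025 -2.989 -2.562
endloop
endfacet
facet normal -0.350 -0.226 0.909
outer loop
vertex 3.086 -1.81 -1.002
vertex 2.889 -2.947 -1.361
vertex 3.953 -2.643 -0.875
endloop
endfacet
facet normal -0.387 -0.922 -0.012
outer loop
vertex 2.889 -2.947 -1.361
vertex 3.025 -2.989 -2.562
vertex 3.916 -3.372 -1.839
endloop
endfacet
facet normal -0.140 -0.290 -0.947
outer loop
vertex 3.025 -2.989 -2.562
vertex 3.307 -1.877 -2.945
vertex 4.174 -2.71 -2.818
endloop
endfacet
facet normal 0.048 0.796 -0.604
outer loop
vertex 3.307 -1.877 -2.945
vertex 3.344 -1.148 -1.981
vertex 4.371 -1.573 -2.459
endloop
endfacet
facet normal -0.082 0.835 0.543
outer loop
vertex 3.344 -1.148 -1.981
vertex 3.086 -1.81 -1.002
vertex 4.235 -1.531 -1.258
endloop
endfacet
facet normal 0.630 -0.631 0.453
outer loop
vertex 4.747 -2.496 -1.775
vertex 3.953 -2.643 -0.875
vertex 3.916 -3.372 -1.839
endloop
endfacet
facet normal 0.711 -0.655 -0.256
outer loop
vertex 4.747 -2.496 -1.775
vertex 3.916 -3.372 -1.839
vertex 4.174 -2.71 -2.818
endloop
endfacet
facet normal 0.876 0.000 -0.482
outer loop
vertex 4.747 -2.496 -1.775
vertex 4.174 -2.71 -2.818
vertex 4.371 -1.573 -2.459
endloop
endfacet
facet normal 0.899 0.430 0.087
outer loop
vertex 4.747 -2.496 -1.775
vertex 4.371 -1.573 -2.459
vertex 4.235 -1.531 -1.258
endloop
endfacet
facet normal 0.746 0.040 0.665
outer loop
vertex 4.747 -2.496 -1.775
vertex 4.235 -1.531 -1.258
vertex 3.953 -2.643 -0.875
endloop
endfacet
facet normal -0.048 -0.796 0.604
outer loop
vertex 3.916 -3.372 -1.839
vertex 3.953 -2.643 -0.875
vertex 2.889 -2.947 -1.361
endloop
endfacet
facet normal 0.082 -0.835 -0.543
outer loop
vertex 4.174 -2.71 -2.818
vertex 3.916 -3.372 -1.839
vertex 3.025 -2.989 -2.562
endloop
endfacet
facet normal 0.350 0.226 -0.909
outer loop
vertex 4.371 -1.573 -2.459
vertex 4.174 -2.71 -2.818
vertex 3.307 -1.877 -2.945
endloop
endfacet
facet normal 0.387 0.922 0.012
outer loop
vertex 4.235 -1.531 -1.258
vertex 4.371 -1.573 -2.459
vertex 3.344 -1.148 -1.981
endloop
endfacet
facet normal 0.140 0.290 0.947
outer loop
vertex 3.953 -2.643 -0.875
vertex 4.235 -1.531 -1.258
vertex 3.086 -1.81 -1.002
endloop
endfacet
facet normal -0.767 -0.119 -0.631
outer loop
vertex -0.025 2.835 2.592
vertex -0.477 3.47 3.021
vertex 0.052 3.684 2.338
endloop
endfacet
facet normal 0.971 -0.145 -0.190
outer loop
vertex -0.025 2.835 2.592
vertex 0.052 3.684 2.338
vertex 0.297 3.59 3.659
endloop
endfacet
facet normal -0.767 -0.119 -0.631
outer loop
vertex 0.052 3.684 2.338
vertex -0.477 3.47 3.021
vertex -0.4 4.319 2.767
endloop
endfacet
facet normal 0.777 0.621 -0.100
outer loop
vertex 0.052 3.684 2.338
vertex -0.4 4.319 2.767
vertex 0.297 3.59 3.659
endloop
endfacet
facet normal -0.767 -0.119 -0.631
outer loop
vertex -0.4 4.319 2.767
vertex -0.477 3.47 3.021
vertex -0.929 4.105 3.45
endloop
endfacet
facet normal 0.271 0.838 0.473
outer loop
vertex -0.4 4.319 2.767
vertex -0.929 4.105 3.45
vertex 0.297 3.59 3.659
endloop
endfacet
facet normal -0.766 -0.119 -0.631
outer loop
vertex -0.929 4.105 3.45
vertex -0.477 3.47 3.021
vertex -1.006 3.255 3.704
endloop
endfacet
facet normal -0.041 0.290 0.956
outer loop
vertex -0.929 4.105 3.45
vertex -1.006 3.255 3.704
vertex 0.297 3.59 3.659
endloop
endfacet
facet normal -0.766 -0.119 -0.631
outer loop
vertex -1.006 3.255 3.704
vertex -0.477 3.47 3.021
vertex -0.554 2.62 3.275
endloop
endfacet
facet normal 0.152 -0.476 0.866
outer loop
vertex -1.006 3.255 3.704
vertex -0.554 2.62 3.275
vertex 0.297 3.59 3.659
endloop
endfacet
facet normal -0.766 -0.119 -0.631
outer loop
vertex -0.554 2.62 3.275
vertex -0.477 3.47 3.021
vertex -0.025 2.835 2.592
endloop
endfacet
facet normal 0.659 -0.693 0.292
outer loop
vertex -0.554 2.62 3.275
vertex -0.025 2.835 2.592
vertex 0.297 3.59 3.659
endloop
endfacet
facet normal 0.713 -0.164 -0.682
outer loop
vertex 0.826 -0.205 1.844
vertex 0.522 0.233 1.421
vertex 0.993 0.454 1.86
endloop
endfacet
facet normal 0.361 -0.114 0.925
outer loop
vertex 0.826 -0.205 1.844
vertex 0.993 0.454 1.86
vertex -0.582 0.487 2.479
endloop
endfacet
facet normal 0.713 -0.164 -0.682
outer loop
vertex 0.993 0.454 1.86
vertex 0.522 0.233 1.421
vertex 0.689 0.892 1.437
endloop
endfacet
facet normal 0.253 0.757 0.602
outer loop
vertex 0.993 0.454 1.86
vertex 0.689 0.892 1.437
vertex -0.582 0.487 2.479
endloop
endfacet
facet normal 0.713 -0.164 -0.682
outer loop
vertex 0.689 0.892 1.437
vertex 0.522 0.233 1.421
vertex 0.219 0.67 0.999
endloop
endfacet
facet normal -0.363 0.928 -0.081
outer loop
vertex 0.689 0.892 1.437
vertex 0.219 0.67 0.999
vertex -0.582 0.487 2.479
endloop
endfacet
facet normal 0.713 -0.164 -0.682
outer loop
vertex 0.219 0.67 0.999
vertex 0.522 0.233 1.421
vertex 0.052 0.011 0.983
endloop
endfacet
facet normal -0.867 0.231 -0.441
outer loop
vertex 0.219 0.67 0.999
vertex 0.052 0.011 0.983
vertex -0.582 0.487 2.479
endloop
endfacet
facet normal 0.713 -0.164 -0.682
outer loop
vertex 0.052 0.011 0.983
vertex 0.522 0.233 1.421
vertex 0.356 -0.426 1.406
endloop
endfacet
facet normal -0.758 -0.641 -0.117
outer loop
vertex 0.052 0.011 0.983
vertex 0.356 -0.426 1.406
vertex -0.582 0.487 2.479
endloop
endfacet
facet normal 0.713 -0.164 -0.682
outer loop
vertex 0.356 -0.426 1.406
vertex 0.522 0.233 1.421
vertex 0.826 -0.205 1.844
endloop
endfacet
facet normal -0.144 -0.812 0.565
outer loop
vertex 0.356 -0.426 1.406
vertex 0.826 -0.205 1.844
vertex -0.582 0.487 2.479
endloop
endfacet

endsolid


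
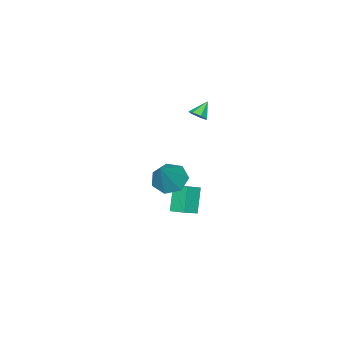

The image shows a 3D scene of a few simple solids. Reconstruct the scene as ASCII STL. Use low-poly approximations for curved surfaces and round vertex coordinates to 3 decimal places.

solid 
facet normal 0.727 0.032 -0.686
outer loop
vertex 1.68 2.063 3.867
vertex 1.289 2.097 3.454
vertex 1.541 2.52 3.741
endloop
endfacet
facet normal 0.249 0.327 0.912
outer loop
vertex 1.68 2.063 3.867
vertex 1.541 2.52 3.741
vertex 0.511 2.063 4.186
endloop
endfacet
facet normal 0.728 0.031 -0.685
outer loop
vertex 1.541 2.52 3.741
vertex 1.289 2.097 3.454
vertex 1.212 2.659 3.398
endloop
endfacet
facet normal -0.162 0.851 0.500
outer loop
vertex 1.541 2.52 3.741
vertex 1.212 2.659 3.398
vertex 0.511 2.063 4.186
endloop
endfacet
facet normal 0.729 0.032 -0.684
outer loop
vertex 1.212 2.659 3.398
vertex 1.289 2.097 3.454
vertex 0.942 2.374 3.097
endloop
endfacet
facet normal -0.688 0.722 -0.066
outer loop
vertex 1.212 2.659 3.398
vertex 0.942 2.374 3.097
vertex 0.511 2.063 4.186
endloop
endfacet
facet normal 0.729 0.031 -0.684
outer loop
vertex 0.942 2.374 3.097
vertex 1.289 2.097 3.454
vertex 0.933 1.881 3.065
endloop
endfacet
facet normal -0.933 0.040 -0.358
outer loop
vertex 0.942 2.374 3.097
vertex 0.933 1.881 3.065
vertex 0.511 2.063 4.186
endloop
endfacet
facet normal 0.728 0.034 -0.685
outer loop
vertex 0.933 1.881 3.065
vertex 1.289 2.097 3.454
vertex 1.193 1.55 3.325
endloop
endfacet
facet normal -0.713 -0.683 -0.157
outer loop
vertex 0.933 1.881 3.065
vertex 1.193 1.55 3.325
vertex 0.511 2.063 4.186
endloop
endfacet
facet normal 0.728 0.034 -0.685
outer loop
vertex 1.193 1.55 3.325
vertex 1.289 2.097 3.454
vertex 1.525 1.631 3.682
endloop
endfacet
facet normal -0.193 -0.903 0.385
outer loop
vertex 1.193 1.55 3.325
vertex 1.525 1.631 3.682
vertex 0.511 2.063 4.186
endloop
endfacet
facet normal 0.727 0.033 -0.686
outer loop
vertex 1.525 1.631 3.682
vertex 1.289 2.097 3.454
vertex 1.68 2.063 3.867
endloop
endfacet
facet normal 0.235 -0.453 0.860
outer loop
vertex 1.525 1.631 3.682
vertex 1.68 2.063 3.867
vertex 0.511 2.063 4.186
endloop
endfacet
facet normal -0.476 -0.304 0.825
outer loop
vertex 1.361 0.37 -2.831
vertex 1.347 1.414 -2.454
vertex 0.473 0.523 -3.287
endloop
endfacet
facet normal 0.012 -0.941 -0.340
outer loop
vertex 1.293 1.046 -4.706
vertex 1.361 0.37 -2.831
vertex 0.473 0.523 -3.287
endloop
endfacet
facet normal -0.477 -0.303 0.825
outer loop
vertex 0.473 0.523 -3.287
vertex 1.347 1.414 -2.454
vertex 0.459 1.567 -2.911
endloop
endfacet
facet normal -0.879 0.151 -0.452
outer loop
vertex 0.459 1.567 -2.911
vertex 1.293 1.046 -4.706
vertex 0.473 0.523 -3.287
endloop
endfacet
facet normal 0.879 -0.151 0.452
outer loop
vertex 1.361 0.37 -2.831
vertex 2.167 1.937 -3.873
vertex 1.347 1.414 -2.454
endloop
endfacet
facet normal 0.013 -0.941 -0.340
outer loop
vertex 2.181 0.893 -4.249
vertex 1.361 0.37 -2.831
vertex 1.293 1.046 -4.706
endloop
endfacet
facet normal 0.879 -0.151 0.452
outer loop
vertex 2.181 0.893 -4.249
vertex 2.167 1.937 -3.873
vertex 1.361 0.37 -2.831
endloop
endfacet
facet normal -0.013 0.941 0.339
outer loop
vertex 1.347 1.414 -2.454
vertex 2.167 1.937 -3.873
vertex 0.459 1.567 -2.911
endloop
endfacet
facet normal -0.879 0.152 -0.452
outer loop
vertex 1.279 2.09 -4.329
vertex 1.293 1.046 -4.706
vertex 0.459 1.567 -2.911
endloop
endfacet
facet normal -0.012 0.940 0.340
outer loop
vertex 0.459 1.567 -2.911
vertex 2.167 1.937 -3.873
vertex 1.279 2.09 -4.329
endloop
endfacet
facet normal 0.477 0.304 -0.825
outer loop
vertex 1.279 2.09 -4.329
vertex 2.181 0.893 -4.249
vertex 1.293 1.046 -4.706
endloop
endfacet
facet normal 0.476 0.304 -0.825
outer loop
vertex 2.167 1.937 -3.873
vertex 2.181 0.893 -4.249
vertex 1.279 2.09 -4.329
endloop
endfacet
facet normal -0.592 -0.217 -0.776
outer loop
vertex 3.89 2.113 -1.367
vertex 3.142 1.788 -0.705
vertex 3.299 2.751 -1.094
endloop
endfacet
facet normal 0.682 0.709 -0.179
outer loop
vertex 3.89 2.113 -1.367
vertex 3.299 2.751 -1.094
vertex 4.358 2.232 0.885
endloop
endfacet
facet normal -0.593 -0.216 -0.775
outer loop
vertex 3.299 2.751 -1.094
vertex 3.142 1.788 -0.705
vertex 2.591 2.664 -0.528
endloop
endfacet
facet normal 0.059 0.973 0.224
outer loop
vertex 3.299 2.751 -1.094
vertex 2.591 2.664 -0.528
vertex 4.358 2.232 0.885
endloop
endfacet
facet normal -0.593 -0.216 -0.776
outer loop
vertex 2.591 2.664 -0.528
vertex 3.142 1.788 -0.705
vertex 2.297 1.917 -0.095
endloop
endfacet
facet normal -0.422 0.573 0.703
outer loop
vertex 2.591 2.664 -0.528
vertex 2.297 1.917 -0.095
vertex 4.358 2.232 0.885
endloop
endfacet
facet normal -0.593 -0.216 -0.776
outer loop
vertex 2.297 1.917 -0.095
vertex 3.142 1.788 -0.705
vertex 2.64 1.074 -0.122
endloop
endfacet
facet normal -0.398 -0.191 0.898
outer loop
vertex 2.297 1.917 -0.095
vertex 2.64 1.074 -0.122
vertex 4.358 2.232 0.885
endloop
endfacet
facet normal -0.593 -0.216 -0.776
outer loop
vertex 2.64 1.074 -0.122
vertex 3.142 1.788 -0.705
vertex 3.361 0.768 -0.588
endloop
endfacet
facet normal 0.112 -0.742 0.661
outer loop
vertex 2.64 1.074 -0.122
vertex 3.361 0.768 -0.588
vertex 4.358 2.232 0.885
endloop
endfacet
facet normal -0.593 -0.216 -0.776
outer loop
vertex 3.361 0.768 -0.588
vertex 3.142 1.788 -0.705
vertex 3.917 1.231 -1.142
endloop
endfacet
facet normal 0.726 -0.666 0.171
outer loop
vertex 3.361 0.768 -0.588
vertex 3.917 1.231 -1.142
vertex 4.358 2.232 0.885
endloop
endfacet
facet normal -0.593 -0.216 -0.776
outer loop
vertex 3.917 1.231 -1.142
vertex 3.142 1.788 -0.705
vertex 3.89 2.113 -1.367
endloop
endfacet
facet normal 0.979 -0.022 -0.202
outer loop
vertex 3.917 1.231 -1.142
vertex 3.89 2.113 -1.367
vertex 4.358 2.232 0.885
endloop
endfacet

endsolid


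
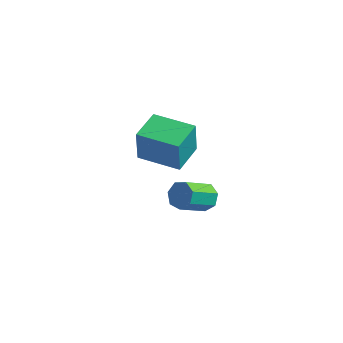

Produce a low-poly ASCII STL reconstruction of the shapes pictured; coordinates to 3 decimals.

solid 
facet normal 0.418 0.671 -0.612
outer loop
vertex 2.072 -1.897 1.119
vertex 1.526 -1.94 0.699
vertex 1.626 -1.515 1.233
endloop
endfacet
facet normal 0.519 0.377 0.767
outer loop
vertex 2.072 -1.897 1.119
vertex 1.626 -1.515 1.233
vertex 1.36 -3.037 2.16
endloop
endfacet
facet normal 0.521 0.376 0.767
outer loop
vertex 1.36 -3.037 2.16
vertex 1.626 -1.515 1.233
vertex 0.914 -2.654 2.275
endloop
endfacet
facet normal -0.418 -0.671 0.613
outer loop
vertex 1.36 -3.037 2.16
vertex 0.914 -2.654 2.275
vertex 0.814 -3.08 1.741
endloop
endfacet
facet normal 0.419 0.671 -0.612
outer loop
vertex 1.626 -1.515 1.233
vertex 1.526 -1.94 0.699
vertex 1.104 -1.452 0.945
endloop
endfacet
facet normal -0.257 0.735 0.627
outer loop
vertex 1.626 -1.515 1.233
vertex 1.104 -1.452 0.945
vertex 0.914 -2.654 2.275
endloop
endfacet
facet normal -0.259 0.735 0.627
outer loop
vertex 0.914 -2.654 2.275
vertex 1.104 -1.452 0.945
vertex 0.393 -2.592 1.987
endloop
endfacet
facet normal -0.419 -0.670 0.613
outer loop
vertex 0.914 -2.654 2.275
vertex 0.393 -2.592 1.987
vertex 0.814 -3.08 1.741
endloop
endfacet
facet normal 0.418 0.671 -0.613
outer loop
vertex 1.104 -1.452 0.945
vertex 1.526 -1.94 0.699
vertex 0.9 -1.757 0.472
endloop
endfacet
facet normal -0.842 0.539 0.015
outer loop
vertex 1.104 -1.452 0.945
vertex 0.9 -1.757 0.472
vertex 0.393 -2.592 1.987
endloop
endfacet
facet normal -0.842 0.539 0.015
outer loop
vertex 0.393 -2.592 1.987
vertex 0.9 -1.757 0.472
vertex 0.189 -2.897 1.514
endloop
endfacet
facet normal -0.419 -0.670 0.613
outer loop
vertex 0.393 -2.592 1.987
vertex 0.189 -2.897 1.514
vertex 0.814 -3.08 1.741
endloop
endfacet
facet normal 0.418 0.670 -0.613
outer loop
vertex 0.9 -1.757 0.472
vertex 1.526 -1.94 0.699
vertex 1.167 -2.2 0.17
endloop
endfacet
facet normal -0.791 -0.062 -0.608
outer loop
vertex 0.9 -1.757 0.472
vertex 1.167 -2.2 0.17
vertex 0.189 -2.897 1.514
endloop
endfacet
facet normal -0.792 -0.061 -0.608
outer loop
vertex 0.189 -2.897 1.514
vertex 1.167 -2.2 0.17
vertex 0.456 -3.34 1.211
endloop
endfacet
facet normal -0.419 -0.671 0.612
outer loop
vertex 0.189 -2.897 1.514
vertex 0.456 -3.34 1.211
vertex 0.814 -3.08 1.741
endloop
endfacet
facet normal 0.418 0.670 -0.613
outer loop
vertex 1.167 -2.2 0.17
vertex 1.526 -1.94 0.699
vertex 1.704 -2.447 0.266
endloop
endfacet
facet normal -0.145 -0.616 -0.774
outer loop
vertex 1.167 -2.2 0.17
vertex 1.704 -2.447 0.266
vertex 0.456 -3.34 1.211
endloop
endfacet
facet normal -0.144 -0.617 -0.774
outer loop
vertex 0.456 -3.34 1.211
vertex 1.704 -2.447 0.266
vertex 0.993 -3.587 1.308
endloop
endfacet
facet normal -0.419 -0.671 0.612
outer loop
vertex 0.456 -3.34 1.211
vertex 0.993 -3.587 1.308
vertex 0.814 -3.08 1.741
endloop
endfacet
facet normal 0.419 0.670 -0.613
outer loop
vertex 1.704 -2.447 0.266
vertex 1.526 -1.94 0.699
vertex 2.107 -2.312 0.689
endloop
endfacet
facet normal 0.611 -0.707 -0.356
outer loop
vertex 1.704 -2.447 0.266
vertex 2.107 -2.312 0.689
vertex 0.993 -3.587 1.308
endloop
endfacet
facet normal 0.611 -0.707 -0.356
outer loop
vertex 0.993 -3.587 1.308
vertex 2.107 -2.312 0.689
vertex 1.395 -3.452 1.73
endloop
endfacet
facet normal -0.418 -0.671 0.613
outer loop
vertex 0.993 -3.587 1.308
vertex 1.395 -3.452 1.73
vertex 0.814 -3.08 1.741
endloop
endfacet
facet normal 0.419 0.670 -0.613
outer loop
vertex 2.107 -2.312 0.689
vertex 1.526 -1.94 0.699
vertex 2.072 -1.897 1.119
endloop
endfacet
facet normal 0.906 -0.265 0.330
outer loop
vertex 2.107 -2.312 0.689
vertex 2.072 -1.897 1.119
vertex 1.395 -3.452 1.73
endloop
endfacet
facet normal 0.906 -0.265 0.330
outer loop
vertex 1.395 -3.452 1.73
vertex 2.072 -1.897 1.119
vertex 1.36 -3.037 2.16
endloop
endfacet
facet normal -0.418 -0.671 0.613
outer loop
vertex 1.395 -3.452 1.73
vertex 1.36 -3.037 2.16
vertex 0.814 -3.08 1.741
endloop
endfacet
facet normal -0.994 0.098 -0.041
outer loop
vertex -3.268 2.042 -0.481
vertex -3.098 3.754 -0.498
vertex -3.2 2.018 -2.19
endloop
endfacet
facet normal -0.099 -0.995 0.010
outer loop
vertex -1.062 1.806 -2.102
vertex -3.268 2.042 -0.481
vertex -3.2 2.018 -2.19
endloop
endfacet
facet normal -0.994 0.099 -0.042
outer loop
vertex -3.2 2.018 -2.19
vertex -3.098 3.754 -0.498
vertex -3.029 3.73 -2.207
endloop
endfacet
facet normal 0.040 -0.014 -0.999
outer loop
vertex -3.029 3.73 -2.207
vertex -1.062 1.806 -2.102
vertex -3.2 2.018 -2.19
endloop
endfacet
facet normal -0.040 0.014 0.999
outer loop
vertex -3.268 2.042 -0.481
vertex -0.96 3.542 -0.41
vertex -3.098 3.754 -0.498
endloop
endfacet
facet normal -0.099 -0.995 0.010
outer loop
vertex -1.131 1.83 -0.393
vertex -3.268 2.042 -0.481
vertex -1.062 1.806 -2.102
endloop
endfacet
facet normal -0.040 0.014 0.999
outer loop
vertex -1.131 1.83 -0.393
vertex -0.96 3.542 -0.41
vertex -3.268 2.042 -0.481
endloop
endfacet
facet normal 0.099 0.995 -0.010
outer loop
vertex -3.098 3.754 -0.498
vertex -0.96 3.542 -0.41
vertex -3.029 3.73 -2.207
endloop
endfacet
facet normal 0.040 -0.014 -0.999
outer loop
vertex -0.892 3.518 -2.119
vertex -1.062 1.806 -2.102
vertex -3.029 3.73 -2.207
endloop
endfacet
facet normal 0.099 0.995 -0.010
outer loop
vertex -3.029 3.73 -2.207
vertex -0.96 3.542 -0.41
vertex -0.892 3.518 -2.119
endloop
endfacet
facet normal 0.994 -0.098 0.042
outer loop
vertex -0.892 3.518 -2.119
vertex -1.131 1.83 -0.393
vertex -1.062 1.806 -2.102
endloop
endfacet
facet normal 0.994 -0.099 0.041
outer loop
vertex -0.96 3.542 -0.41
vertex -1.131 1.83 -0.393
vertex -0.892 3.518 -2.119
endloop
endfacet

endsolid


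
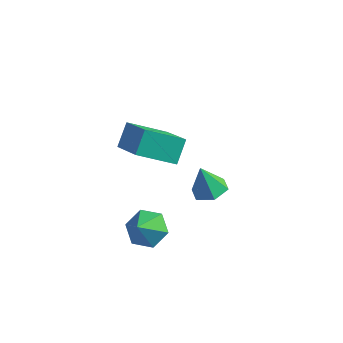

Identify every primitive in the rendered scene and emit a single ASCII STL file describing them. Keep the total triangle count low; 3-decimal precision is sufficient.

solid 
facet normal 0.303 0.055 -0.951
outer loop
vertex 2.153 -1.225 2.318
vertex 1.401 -1.391 2.069
vertex 1.628 -0.623 2.186
endloop
endfacet
facet normal 0.487 0.570 0.662
outer loop
vertex 2.153 -1.225 2.318
vertex 1.628 -0.623 2.186
vertex 0.979 -1.469 3.391
endloop
endfacet
facet normal 0.303 0.055 -0.951
outer loop
vertex 1.628 -0.623 2.186
vertex 1.401 -1.391 2.069
vertex 0.876 -0.789 1.937
endloop
endfacet
facet normal -0.326 0.847 0.419
outer loop
vertex 1.628 -0.623 2.186
vertex 0.876 -0.789 1.937
vertex 0.979 -1.469 3.391
endloop
endfacet
facet normal 0.303 0.056 -0.951
outer loop
vertex 0.876 -0.789 1.937
vertex 1.401 -1.391 2.069
vertex 0.648 -1.557 1.819
endloop
endfacet
facet normal -0.949 0.253 0.186
outer loop
vertex 0.876 -0.789 1.937
vertex 0.648 -1.557 1.819
vertex 0.979 -1.469 3.391
endloop
endfacet
facet normal 0.303 0.056 -0.951
outer loop
vertex 0.648 -1.557 1.819
vertex 1.401 -1.391 2.069
vertex 1.173 -2.16 1.951
endloop
endfacet
facet normal -0.760 -0.619 0.195
outer loop
vertex 0.648 -1.557 1.819
vertex 1.173 -2.16 1.951
vertex 0.979 -1.469 3.391
endloop
endfacet
facet normal 0.303 0.056 -0.951
outer loop
vertex 1.173 -2.16 1.951
vertex 1.401 -1.391 2.069
vertex 1.926 -1.994 2.201
endloop
endfacet
facet normal 0.053 -0.898 0.438
outer loop
vertex 1.173 -2.16 1.951
vertex 1.926 -1.994 2.201
vertex 0.979 -1.469 3.391
endloop
endfacet
facet normal 0.303 0.055 -0.951
outer loop
vertex 1.926 -1.994 2.201
vertex 1.401 -1.391 2.069
vertex 2.153 -1.225 2.318
endloop
endfacet
facet normal 0.677 -0.302 0.672
outer loop
vertex 1.926 -1.994 2.201
vertex 2.153 -1.225 2.318
vertex 0.979 -1.469 3.391
endloop
endfacet
facet normal -0.696 -0.537 0.476
outer loop
vertex -3.47 1.77 0.985
vertex -4.996 2.792 -0.094
vertex -3.412 0.847 0.029
endloop
endfacet
facet normal 0.716 -0.480 0.507
outer loop
vertex -1.984 1.948 -0.946
vertex -3.47 1.77 0.985
vertex -3.412 0.847 0.029
endloop
endfacet
facet normal -0.696 -0.537 0.476
outer loop
vertex -3.412 0.847 0.029
vertex -4.996 2.792 -0.094
vertex -4.938 1.869 -1.05
endloop
endfacet
facet normal 0.044 -0.694 -0.719
outer loop
vertex -4.938 1.869 -1.05
vertex -1.984 1.948 -0.946
vertex -3.412 0.847 0.029
endloop
endfacet
facet normal -0.044 0.694 0.719
outer loop
vertex -3.47 1.77 0.985
vertex -3.568 3.893 -1.069
vertex -4.996 2.792 -0.094
endloop
endfacet
facet normal 0.716 -0.480 0.507
outer loop
vertex -2.042 2.871 0.01
vertex -3.47 1.77 0.985
vertex -1.984 1.948 -0.946
endloop
endfacet
facet normal -0.044 0.694 0.719
outer loop
vertex -2.042 2.871 0.01
vertex -3.568 3.893 -1.069
vertex -3.47 1.77 0.985
endloop
endfacet
facet normal -0.716 0.480 -0.507
outer loop
vertex -4.996 2.792 -0.094
vertex -3.568 3.893 -1.069
vertex -4.938 1.869 -1.05
endloop
endfacet
facet normal 0.044 -0.694 -0.719
outer loop
vertex -3.51 2.97 -2.025
vertex -1.984 1.948 -0.946
vertex -4.938 1.869 -1.05
endloop
endfacet
facet normal -0.716 0.480 -0.507
outer loop
vertex -4.938 1.869 -1.05
vertex -3.568 3.893 -1.069
vertex -3.51 2.97 -2.025
endloop
endfacet
facet normal 0.696 0.537 -0.476
outer loop
vertex -3.51 2.97 -2.025
vertex -2.042 2.871 0.01
vertex -1.984 1.948 -0.946
endloop
endfacet
facet normal 0.696 0.537 -0.476
outer loop
vertex -3.568 3.893 -1.069
vertex -2.042 2.871 0.01
vertex -3.51 2.97 -2.025
endloop
endfacet
facet normal -0.051 0.659 -0.750
outer loop
vertex -0.711 -1.097 -2.432
vertex -1.676 -1.252 -2.503
vertex -1.334 -0.551 -1.91
endloop
endfacet
facet normal 0.687 0.095 0.721
outer loop
vertex -0.711 -1.097 -2.432
vertex -1.334 -0.551 -1.91
vertex -1.604 -2.188 -1.437
endloop
endfacet
facet normal -0.050 0.659 -0.750
outer loop
vertex -1.334 -0.551 -1.91
vertex -1.676 -1.252 -2.503
vertex -2.299 -0.705 -1.981
endloop
endfacet
facet normal -0.117 0.293 0.949
outer loop
vertex -1.334 -0.551 -1.91
vertex -2.299 -0.705 -1.981
vertex -1.604 -2.188 -1.437
endloop
endfacet
facet normal -0.051 0.658 -0.751
outer loop
vertex -2.299 -0.705 -1.981
vertex -1.676 -1.252 -2.503
vertex -2.641 -1.407 -2.573
endloop
endfacet
facet normal -0.777 -0.139 0.614
outer loop
vertex -2.299 -0.705 -1.981
vertex -2.641 -1.407 -2.573
vertex -1.604 -2.188 -1.437
endloop
endfacet
facet normal -0.051 0.659 -0.750
outer loop
vertex -2.641 -1.407 -2.573
vertex -1.676 -1.252 -2.503
vertex -2.018 -1.954 -3.096
endloop
endfacet
facet normal -0.635 -0.771 0.050
outer loop
vertex -2.641 -1.407 -2.573
vertex -2.018 -1.954 -3.096
vertex -1.604 -2.188 -1.437
endloop
endfacet
facet normal -0.051 0.659 -0.751
outer loop
vertex -2.018 -1.954 -3.096
vertex -1.676 -1.252 -2.503
vertex -1.053 -1.799 -3.025
endloop
endfacet
facet normal 0.169 -0.969 -0.179
outer loop
vertex -2.018 -1.954 -3.096
vertex -1.053 -1.799 -3.025
vertex -1.604 -2.188 -1.437
endloop
endfacet
facet normal -0.051 0.659 -0.751
outer loop
vertex -1.053 -1.799 -3.025
vertex -1.676 -1.252 -2.503
vertex -0.711 -1.097 -2.432
endloop
endfacet
facet normal 0.829 -0.536 0.156
outer loop
vertex -1.053 -1.799 -3.025
vertex -0.711 -1.097 -2.432
vertex -1.604 -2.188 -1.437
endloop
endfacet

endsolid


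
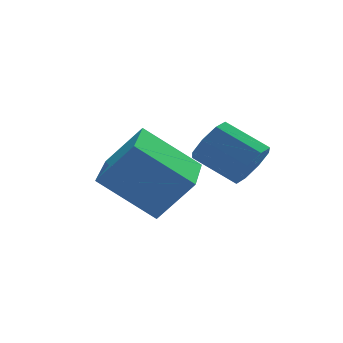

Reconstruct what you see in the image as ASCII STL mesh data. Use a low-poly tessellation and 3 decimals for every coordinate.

solid 
facet normal 0.609 -0.636 -0.475
outer loop
vertex 0.902 -2.042 3.904
vertex 0.488 -2.026 3.352
vertex 1.034 -1.661 3.563
endloop
endfacet
facet normal 0.753 0.275 0.598
outer loop
vertex 0.902 -2.042 3.904
vertex 1.034 -1.661 3.563
vertex 0.086 -1.19 4.54
endloop
endfacet
facet normal 0.753 0.275 0.598
outer loop
vertex 0.086 -1.19 4.54
vertex 1.034 -1.661 3.563
vertex 0.218 -0.809 4.199
endloop
endfacet
facet normal -0.609 0.636 0.475
outer loop
vertex 0.086 -1.19 4.54
vertex 0.218 -0.809 4.199
vertex -0.328 -1.174 3.988
endloop
endfacet
facet normal 0.609 -0.636 -0.474
outer loop
vertex 1.034 -1.661 3.563
vertex 0.488 -2.026 3.352
vertex 0.846 -1.494 3.098
endloop
endfacet
facet normal 0.709 0.704 -0.034
outer loop
vertex 1.034 -1.661 3.563
vertex 0.846 -1.494 3.098
vertex 0.218 -0.809 4.199
endloop
endfacet
facet normal 0.710 0.704 -0.033
outer loop
vertex 0.218 -0.809 4.199
vertex 0.846 -1.494 3.098
vertex 0.031 -0.642 3.734
endloop
endfacet
facet normal -0.609 0.637 0.473
outer loop
vertex 0.218 -0.809 4.199
vertex 0.031 -0.642 3.734
vertex -0.328 -1.174 3.988
endloop
endfacet
facet normal 0.609 -0.636 -0.474
outer loop
vertex 0.846 -1.494 3.098
vertex 0.488 -2.026 3.352
vertex 0.449 -1.639 2.782
endloop
endfacet
facet normal 0.250 0.721 -0.646
outer loop
vertex 0.846 -1.494 3.098
vertex 0.449 -1.639 2.782
vertex 0.031 -0.642 3.734
endloop
endfacet
facet normal 0.251 0.721 -0.645
outer loop
vertex 0.031 -0.642 3.734
vertex 0.449 -1.639 2.782
vertex -0.367 -0.786 3.418
endloop
endfacet
facet normal -0.607 0.637 0.475
outer loop
vertex 0.031 -0.642 3.734
vertex -0.367 -0.786 3.418
vertex -0.328 -1.174 3.988
endloop
endfacet
facet normal 0.608 -0.637 -0.474
outer loop
vertex 0.449 -1.639 2.782
vertex 0.488 -2.026 3.352
vertex 0.074 -2.01 2.8
endloop
endfacet
facet normal -0.355 0.316 -0.880
outer loop
vertex 0.449 -1.639 2.782
vertex 0.074 -2.01 2.8
vertex -0.367 -0.786 3.418
endloop
endfacet
facet normal -0.356 0.316 -0.880
outer loop
vertex -0.367 -0.786 3.418
vertex 0.074 -2.01 2.8
vertex -0.742 -1.158 3.436
endloop
endfacet
facet normal -0.608 0.636 0.475
outer loop
vertex -0.367 -0.786 3.418
vertex -0.742 -1.158 3.436
vertex -0.328 -1.174 3.988
endloop
endfacet
facet normal 0.609 -0.636 -0.475
outer loop
vertex 0.074 -2.01 2.8
vertex 0.488 -2.026 3.352
vertex -0.058 -2.391 3.141
endloop
endfacet
facet normal -0.753 -0.275 -0.598
outer loop
vertex 0.074 -2.01 2.8
vertex -0.058 -2.391 3.141
vertex -0.742 -1.158 3.436
endloop
endfacet
facet normal -0.753 -0.275 -0.598
outer loop
vertex -0.742 -1.158 3.436
vertex -0.058 -2.391 3.141
vertex -0.874 -1.539 3.777
endloop
endfacet
facet normal -0.609 0.636 0.475
outer loop
vertex -0.742 -1.158 3.436
vertex -0.874 -1.539 3.777
vertex -0.328 -1.174 3.988
endloop
endfacet
facet normal 0.609 -0.637 -0.473
outer loop
vertex -0.058 -2.391 3.141
vertex 0.488 -2.026 3.352
vertex 0.129 -2.558 3.606
endloop
endfacet
facet normal -0.710 -0.704 0.033
outer loop
vertex -0.058 -2.391 3.141
vertex 0.129 -2.558 3.606
vertex -0.874 -1.539 3.777
endloop
endfacet
facet normal -0.709 -0.704 0.034
outer loop
vertex -0.874 -1.539 3.777
vertex 0.129 -2.558 3.606
vertex -0.686 -1.706 4.242
endloop
endfacet
facet normal -0.609 0.636 0.474
outer loop
vertex -0.874 -1.539 3.777
vertex -0.686 -1.706 4.242
vertex -0.328 -1.174 3.988
endloop
endfacet
facet normal 0.607 -0.637 -0.475
outer loop
vertex 0.129 -2.558 3.606
vertex 0.488 -2.026 3.352
vertex 0.527 -2.414 3.922
endloop
endfacet
facet normal -0.251 -0.722 0.645
outer loop
vertex 0.129 -2.558 3.606
vertex 0.527 -2.414 3.922
vertex -0.686 -1.706 4.242
endloop
endfacet
facet normal -0.251 -0.721 0.646
outer loop
vertex -0.686 -1.706 4.242
vertex 0.527 -2.414 3.922
vertex -0.289 -1.561 4.558
endloop
endfacet
facet normal -0.609 0.636 0.474
outer loop
vertex -0.686 -1.706 4.242
vertex -0.289 -1.561 4.558
vertex -0.328 -1.174 3.988
endloop
endfacet
facet normal 0.608 -0.636 -0.475
outer loop
vertex 0.527 -2.414 3.922
vertex 0.488 -2.026 3.352
vertex 0.902 -2.042 3.904
endloop
endfacet
facet normal 0.356 -0.316 0.880
outer loop
vertex 0.527 -2.414 3.922
vertex 0.902 -2.042 3.904
vertex -0.289 -1.561 4.558
endloop
endfacet
facet normal 0.355 -0.316 0.880
outer loop
vertex -0.289 -1.561 4.558
vertex 0.902 -2.042 3.904
vertex 0.086 -1.19 4.54
endloop
endfacet
facet normal -0.608 0.637 0.474
outer loop
vertex -0.289 -1.561 4.558
vertex 0.086 -1.19 4.54
vertex -0.328 -1.174 3.988
endloop
endfacet
facet normal -0.595 0.199 -0.779
outer loop
vertex -2.891 -0.206 2.57
vertex -2.109 1.529 2.416
vertex -1.563 -0.911 1.376
endloop
endfacet
facet normal -0.410 -0.909 0.081
outer loop
vertex -0.671 -1.209 2.544
vertex -2.891 -0.206 2.57
vertex -1.563 -0.911 1.376
endloop
endfacet
facet normal -0.595 0.199 -0.779
outer loop
vertex -1.563 -0.911 1.376
vertex -2.109 1.529 2.416
vertex -0.781 0.824 1.222
endloop
endfacet
facet normal 0.692 -0.367 -0.622
outer loop
vertex -0.781 0.824 1.222
vertex -0.671 -1.209 2.544
vertex -1.563 -0.911 1.376
endloop
endfacet
facet normal -0.692 0.367 0.622
outer loop
vertex -2.891 -0.206 2.57
vertex -1.217 1.231 3.584
vertex -2.109 1.529 2.416
endloop
endfacet
facet normal -0.410 -0.909 0.081
outer loop
vertex -1.999 -0.504 3.738
vertex -2.891 -0.206 2.57
vertex -0.671 -1.209 2.544
endloop
endfacet
facet normal -0.692 0.367 0.622
outer loop
vertex -1.999 -0.504 3.738
vertex -1.217 1.231 3.584
vertex -2.891 -0.206 2.57
endloop
endfacet
facet normal 0.410 0.909 -0.081
outer loop
vertex -2.109 1.529 2.416
vertex -1.217 1.231 3.584
vertex -0.781 0.824 1.222
endloop
endfacet
facet normal 0.692 -0.367 -0.622
outer loop
vertex 0.111 0.526 2.39
vertex -0.671 -1.209 2.544
vertex -0.781 0.824 1.222
endloop
endfacet
facet normal 0.410 0.909 -0.081
outer loop
vertex -0.781 0.824 1.222
vertex -1.217 1.231 3.584
vertex 0.111 0.526 2.39
endloop
endfacet
facet normal 0.595 -0.199 0.779
outer loop
vertex 0.111 0.526 2.39
vertex -1.999 -0.504 3.738
vertex -0.671 -1.209 2.544
endloop
endfacet
facet normal 0.595 -0.199 0.779
outer loop
vertex -1.217 1.231 3.584
vertex -1.999 -0.504 3.738
vertex 0.111 0.526 2.39
endloop
endfacet

endsolid
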